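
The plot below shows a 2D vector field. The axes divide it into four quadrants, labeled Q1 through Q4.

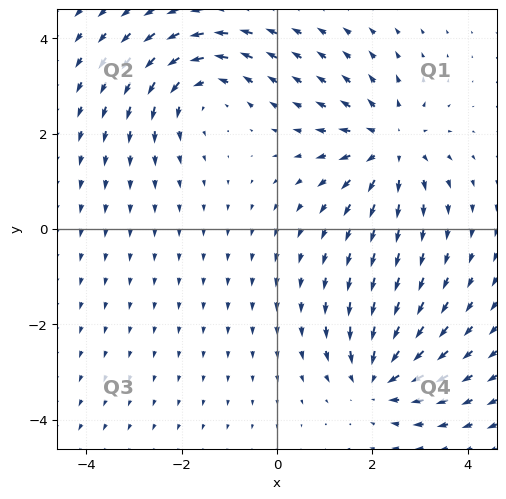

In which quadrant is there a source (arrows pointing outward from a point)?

Q1

The source sits at approximately (2.4, 1.8), which lies in quadrant Q1. The divergence there is about +3, positive as expected for a source.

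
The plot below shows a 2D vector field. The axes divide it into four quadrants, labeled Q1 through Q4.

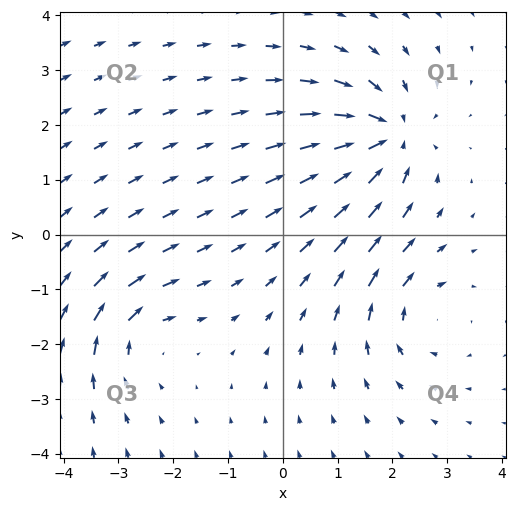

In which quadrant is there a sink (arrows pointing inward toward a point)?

The sink sits at approximately (1.9, 1.8), which lies in quadrant Q1. The divergence there is about -6, negative as expected for a sink.

Q1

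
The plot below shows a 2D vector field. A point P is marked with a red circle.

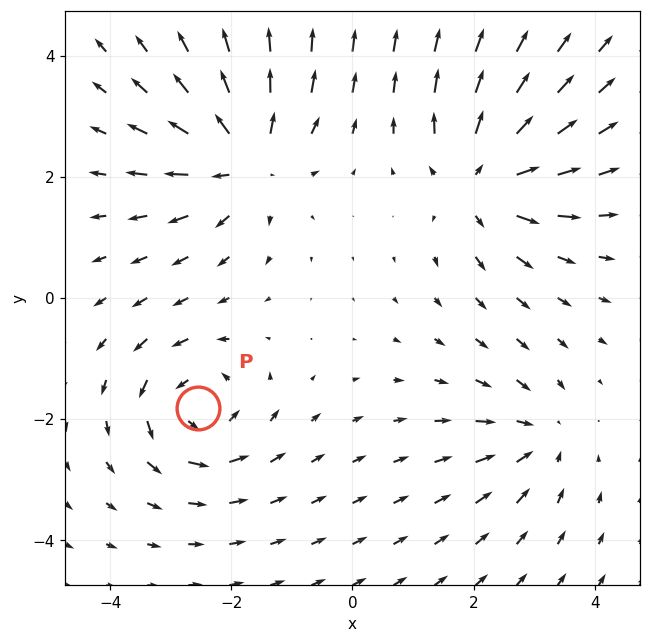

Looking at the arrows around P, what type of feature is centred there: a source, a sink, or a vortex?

At P (-2.5, -1.8) the arrows circulate counterclockwise. Divergence ≈0, curl about +6 — near-zero divergence with nonzero curl is a vortex.

vortex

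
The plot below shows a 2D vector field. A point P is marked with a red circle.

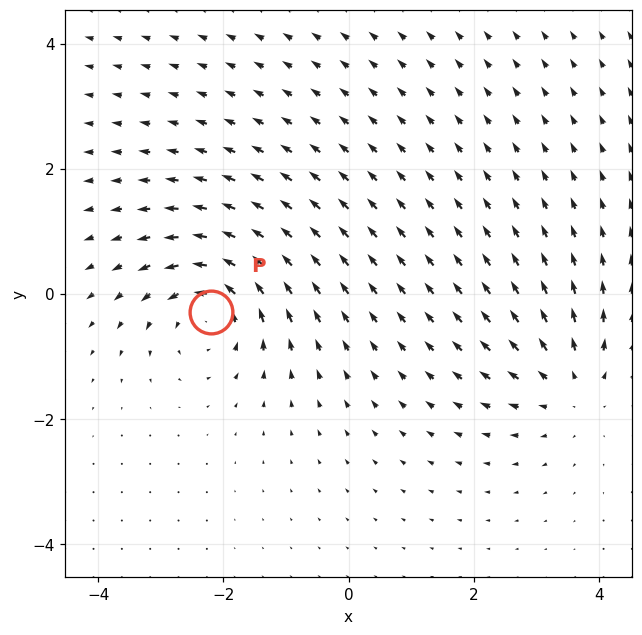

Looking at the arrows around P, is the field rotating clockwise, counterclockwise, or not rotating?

Near P at (-2.2, -0.3) the arrows circulate counterclockwise. The curl (z-component) there is about +5; positive curl means counterclockwise rotation.

counterclockwise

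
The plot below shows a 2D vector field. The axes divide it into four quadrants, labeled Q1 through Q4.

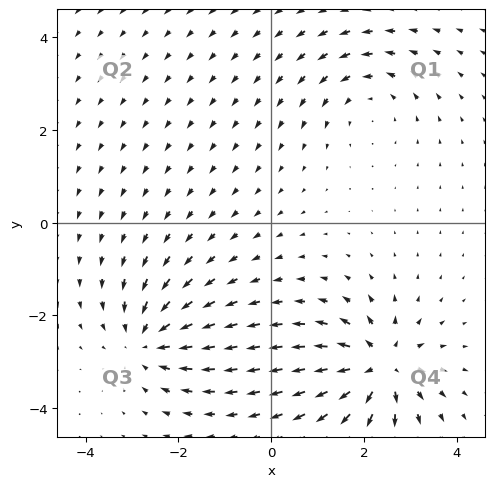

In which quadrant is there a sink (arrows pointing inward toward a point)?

The sink sits at approximately (-2.7, -2.5), which lies in quadrant Q3. The divergence there is about -4, negative as expected for a sink.

Q3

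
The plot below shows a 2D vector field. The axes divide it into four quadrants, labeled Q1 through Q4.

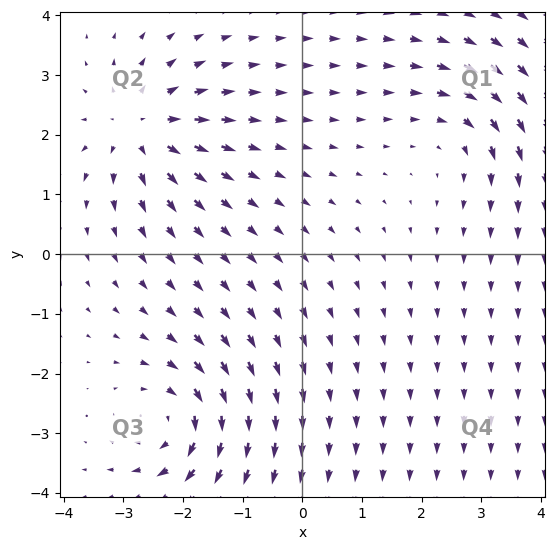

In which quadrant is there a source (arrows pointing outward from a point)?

Q2

The source sits at approximately (-2.7, 2.1), which lies in quadrant Q2. The divergence there is about +4, positive as expected for a source.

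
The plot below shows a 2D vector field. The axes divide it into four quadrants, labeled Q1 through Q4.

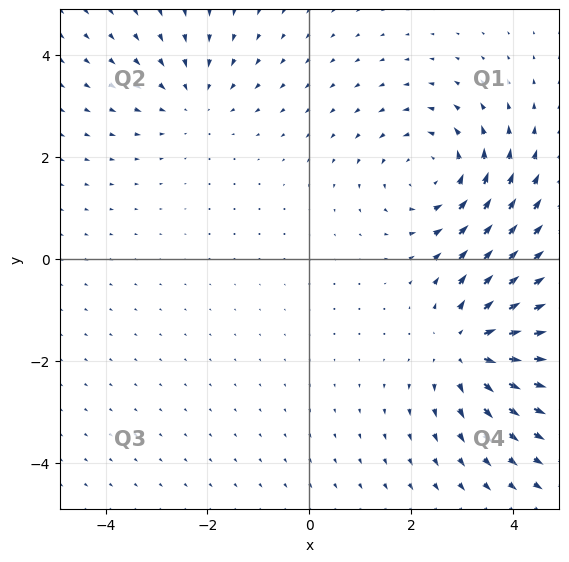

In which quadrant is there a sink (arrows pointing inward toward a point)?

The sink sits at approximately (-2.3, 3.1), which lies in quadrant Q2. The divergence there is about -3, negative as expected for a sink.

Q2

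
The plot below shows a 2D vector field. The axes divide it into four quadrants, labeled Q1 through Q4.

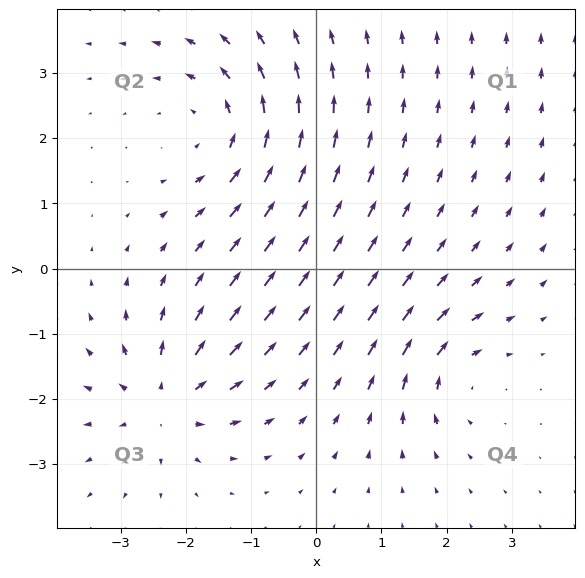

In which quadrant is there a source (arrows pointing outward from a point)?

Q3

The source sits at approximately (-2.3, -2.0), which lies in quadrant Q3. The divergence there is about +5, positive as expected for a source.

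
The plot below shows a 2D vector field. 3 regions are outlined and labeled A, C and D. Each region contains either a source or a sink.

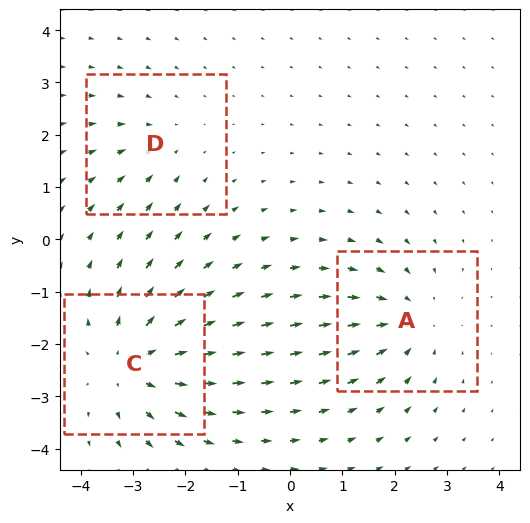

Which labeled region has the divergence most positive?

Divergence at each region's feature centre — A: about -3, C: about +4, D: about -2. Region C is most positive.

C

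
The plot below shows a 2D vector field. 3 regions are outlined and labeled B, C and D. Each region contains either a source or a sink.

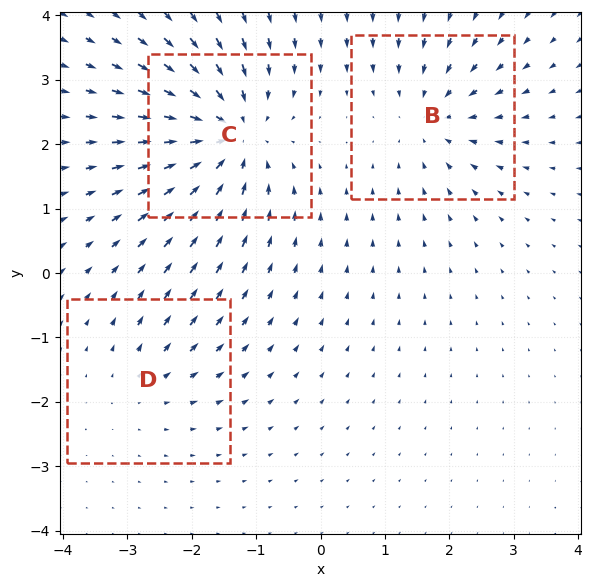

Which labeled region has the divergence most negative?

Divergence at each region's feature centre — B: about -3, C: about -6, D: about +2. Region C is most negative.

C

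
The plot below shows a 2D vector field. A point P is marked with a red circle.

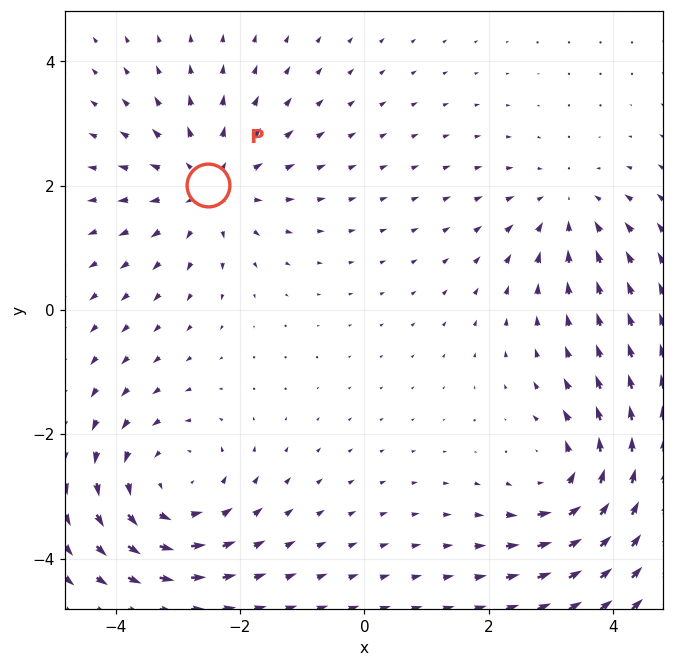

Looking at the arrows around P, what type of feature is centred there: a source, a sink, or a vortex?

At P (-2.5, 2.0) the arrows spread outward. Divergence about +4, curl ≈0 — positive divergence with near-zero curl is a source.

source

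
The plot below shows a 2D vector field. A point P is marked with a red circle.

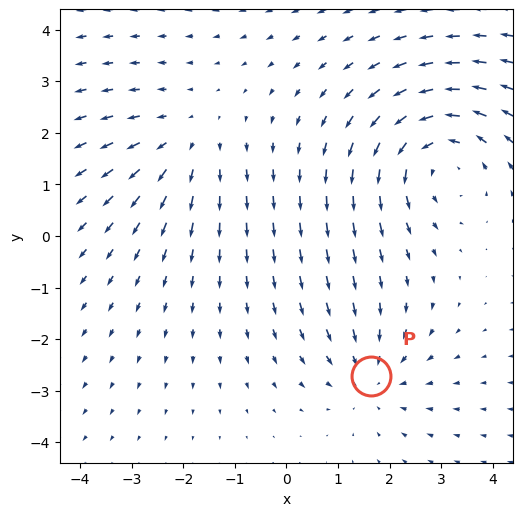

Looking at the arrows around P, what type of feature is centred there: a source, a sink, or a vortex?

sink

At P (1.6, -2.7) the arrows converge inward. Divergence about -2, curl ≈0 — negative divergence with near-zero curl is a sink.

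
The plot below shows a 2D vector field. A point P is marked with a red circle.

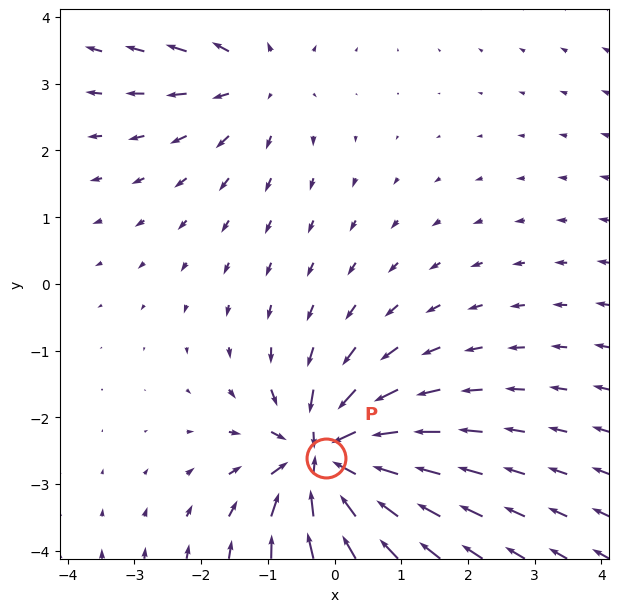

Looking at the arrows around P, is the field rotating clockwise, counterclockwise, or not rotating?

Near P at (-0.1, -2.6) the arrows show no circulation. The curl there is ≈0.

not rotating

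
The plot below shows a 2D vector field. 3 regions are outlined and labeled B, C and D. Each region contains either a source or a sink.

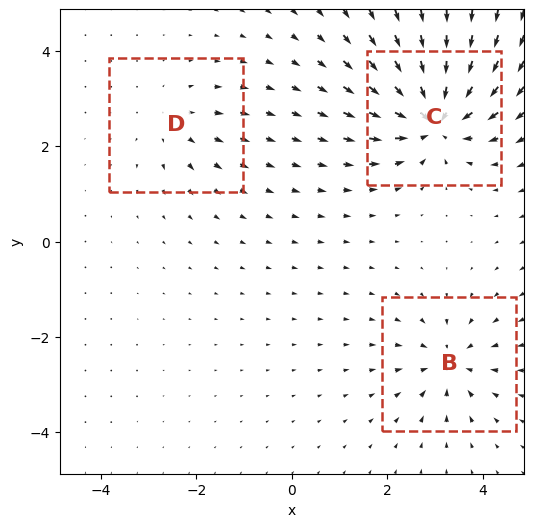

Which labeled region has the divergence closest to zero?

Divergence at each region's feature centre — B: about -4, C: about -6, D: about +3. Region D is closest to zero.

D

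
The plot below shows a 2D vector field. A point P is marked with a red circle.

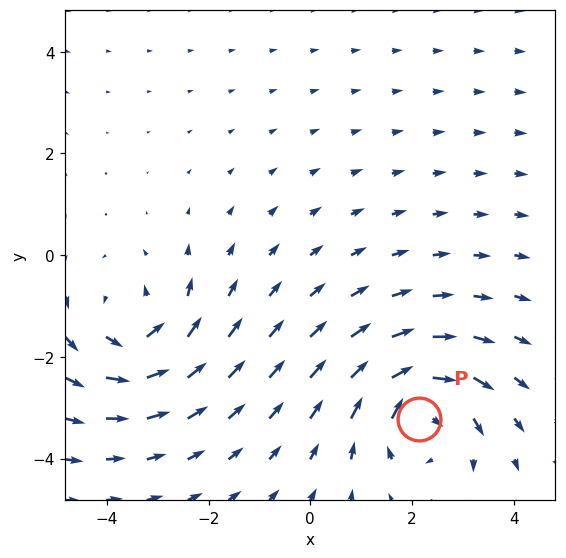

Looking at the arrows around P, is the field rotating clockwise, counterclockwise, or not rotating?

clockwise

Near P at (2.1, -3.2) the arrows circulate clockwise. The curl (z-component) there is about -5; negative curl means clockwise rotation.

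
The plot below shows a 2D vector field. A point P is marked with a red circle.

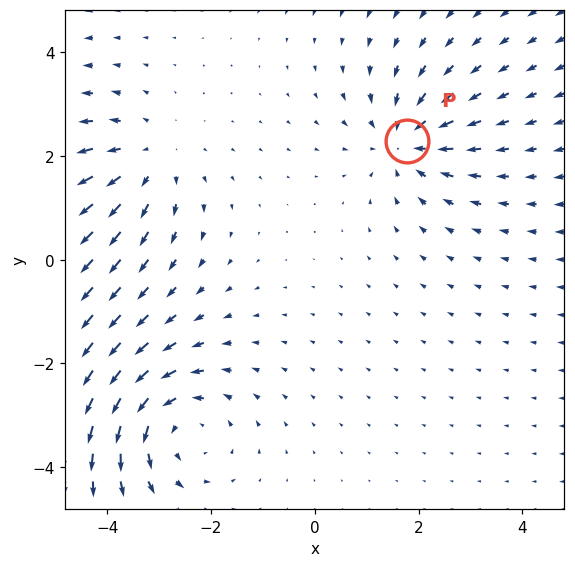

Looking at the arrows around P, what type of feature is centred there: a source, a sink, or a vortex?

sink

At P (1.8, 2.3) the arrows converge inward. Divergence about -4, curl ≈0 — negative divergence with near-zero curl is a sink.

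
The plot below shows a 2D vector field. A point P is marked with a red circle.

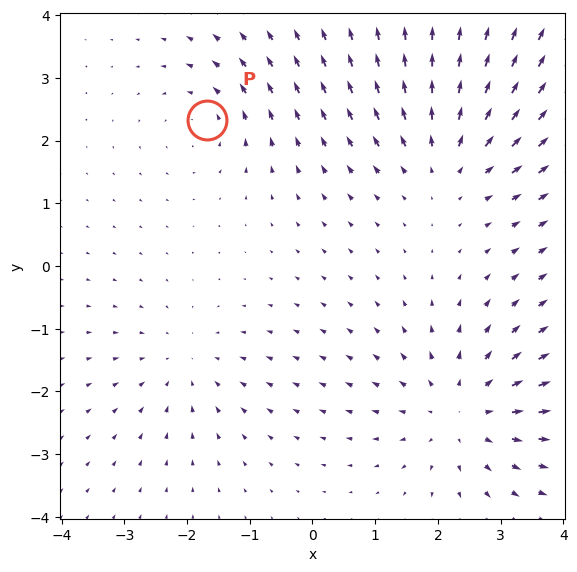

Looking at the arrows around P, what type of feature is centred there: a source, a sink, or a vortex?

At P (-1.7, 2.3) the arrows circulate counterclockwise. Divergence ≈0, curl about +3 — near-zero divergence with nonzero curl is a vortex.

vortex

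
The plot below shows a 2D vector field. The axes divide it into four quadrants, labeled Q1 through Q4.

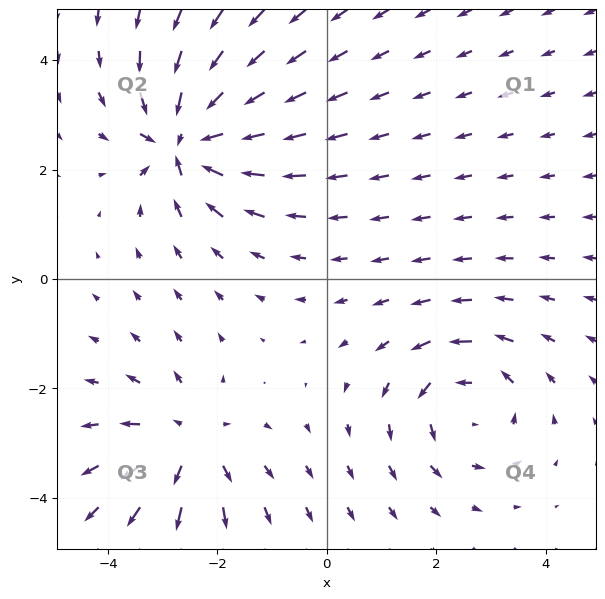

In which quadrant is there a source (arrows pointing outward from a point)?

Q3

The source sits at approximately (-2.5, -3.0), which lies in quadrant Q3. The divergence there is about +4, positive as expected for a source.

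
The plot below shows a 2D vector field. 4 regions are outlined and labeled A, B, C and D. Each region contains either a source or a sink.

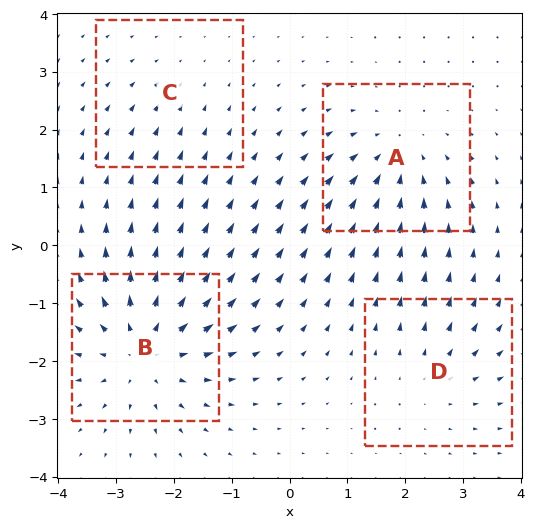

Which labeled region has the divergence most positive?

B

Divergence at each region's feature centre — A: about -4, B: about +6, C: about -2, D: about +3. Region B is most positive.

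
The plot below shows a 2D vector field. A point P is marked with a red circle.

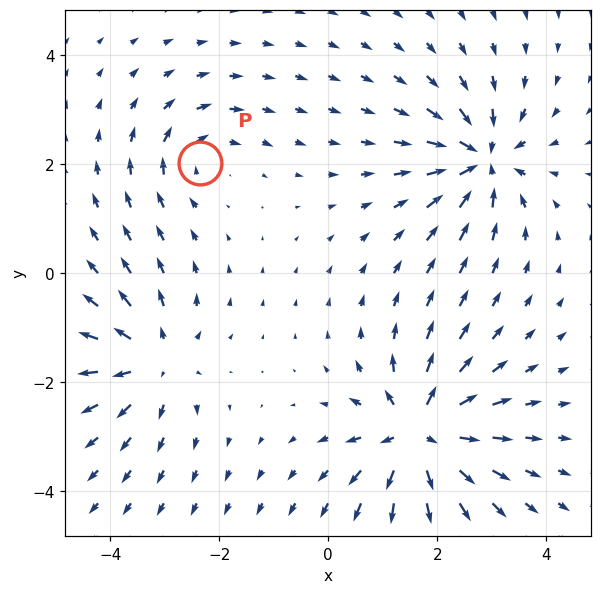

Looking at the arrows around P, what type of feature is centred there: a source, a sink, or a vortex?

At P (-2.3, 2.0) the arrows circulate clockwise. Divergence ≈0, curl about -3 — near-zero divergence with nonzero curl is a vortex.

vortex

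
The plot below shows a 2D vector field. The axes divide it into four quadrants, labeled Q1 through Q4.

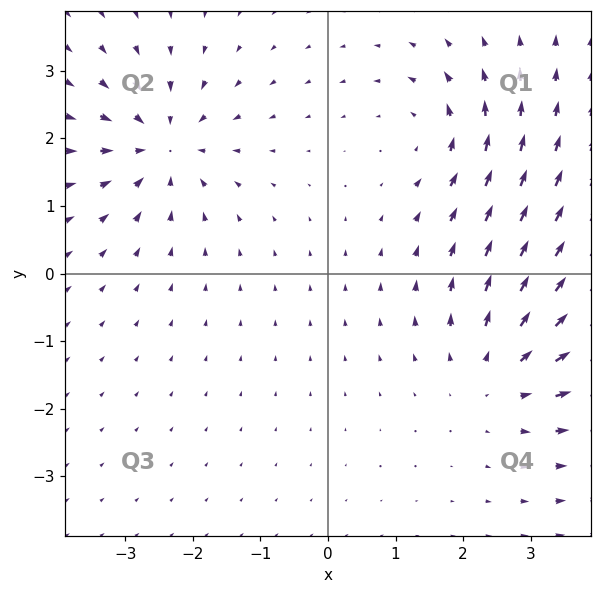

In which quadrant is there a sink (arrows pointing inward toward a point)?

Q2

The sink sits at approximately (-2.4, 1.9), which lies in quadrant Q2. The divergence there is about -5, negative as expected for a sink.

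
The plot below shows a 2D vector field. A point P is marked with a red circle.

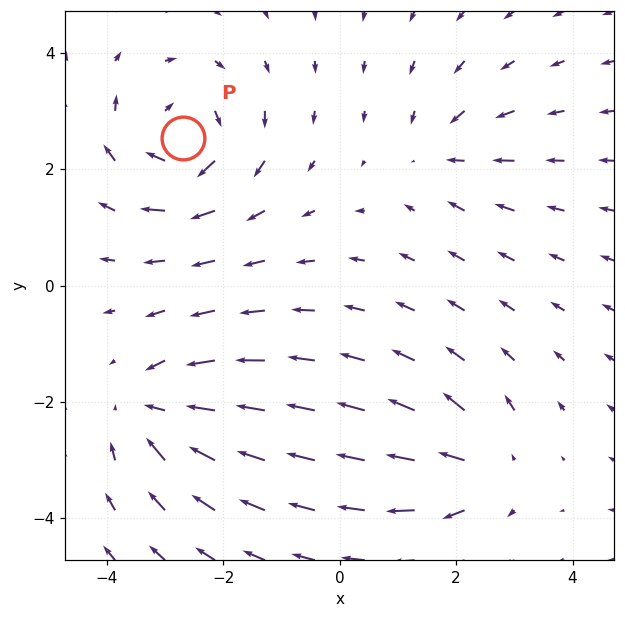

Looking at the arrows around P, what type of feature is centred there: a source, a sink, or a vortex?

vortex

At P (-2.7, 2.5) the arrows circulate clockwise. Divergence ≈0, curl about -5 — near-zero divergence with nonzero curl is a vortex.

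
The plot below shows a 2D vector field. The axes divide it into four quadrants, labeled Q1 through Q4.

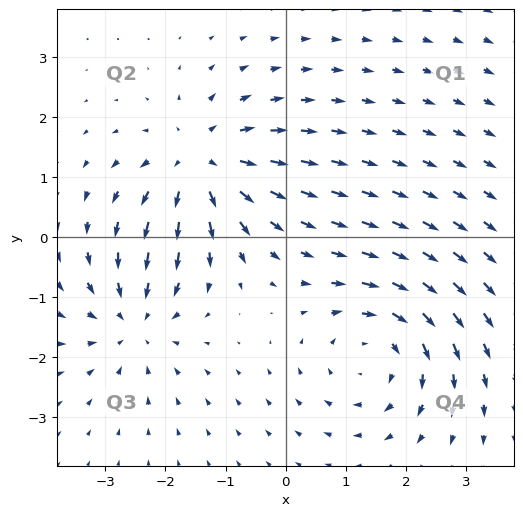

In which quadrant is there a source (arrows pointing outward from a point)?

Q2

The source sits at approximately (-1.4, 1.2), which lies in quadrant Q2. The divergence there is about +4, positive as expected for a source.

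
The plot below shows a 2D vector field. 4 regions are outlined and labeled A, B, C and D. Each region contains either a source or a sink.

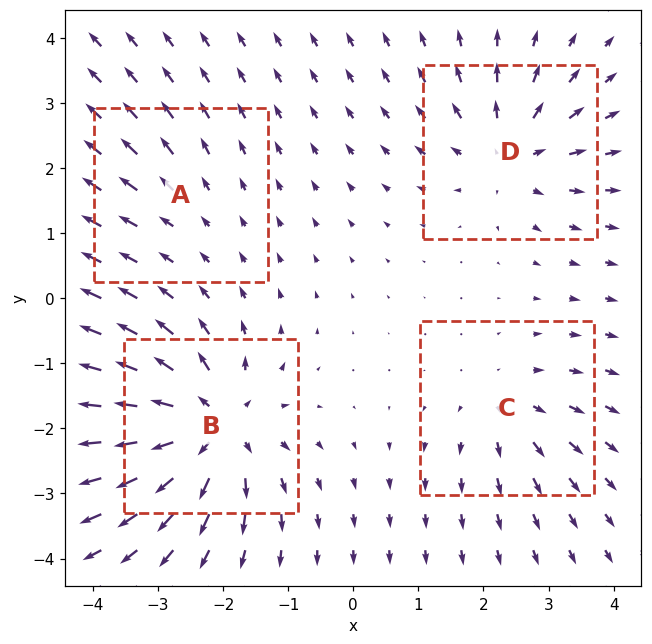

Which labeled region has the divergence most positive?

B

Divergence at each region's feature centre — A: about +2, B: about +8, C: about +4, D: about +5. Region B is most positive.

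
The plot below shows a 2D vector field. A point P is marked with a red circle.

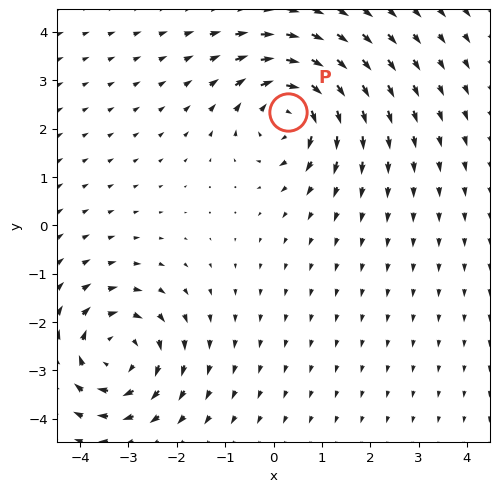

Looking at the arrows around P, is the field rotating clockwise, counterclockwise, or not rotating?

Near P at (0.3, 2.3) the arrows circulate clockwise. The curl (z-component) there is about -6; negative curl means clockwise rotation.

clockwise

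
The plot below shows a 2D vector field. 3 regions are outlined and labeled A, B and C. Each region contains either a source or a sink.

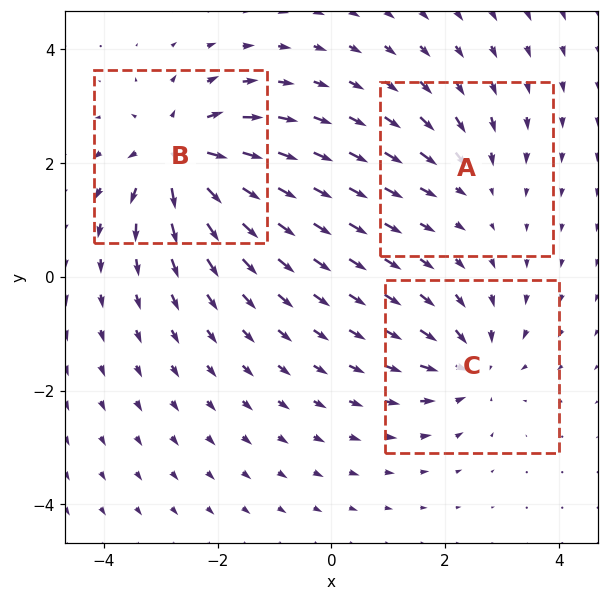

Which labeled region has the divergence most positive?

B

Divergence at each region's feature centre — A: about -2, B: about +5, C: about -4. Region B is most positive.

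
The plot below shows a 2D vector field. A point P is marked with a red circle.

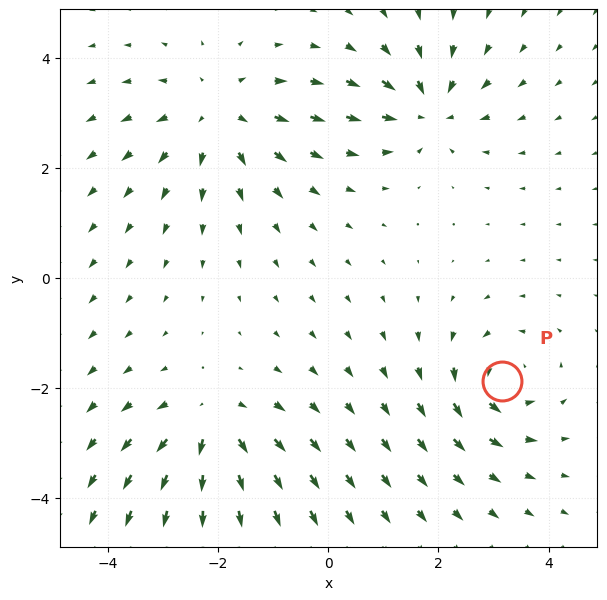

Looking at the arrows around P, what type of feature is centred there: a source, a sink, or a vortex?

vortex

At P (3.2, -1.9) the arrows circulate counterclockwise. Divergence ≈0, curl about +5 — near-zero divergence with nonzero curl is a vortex.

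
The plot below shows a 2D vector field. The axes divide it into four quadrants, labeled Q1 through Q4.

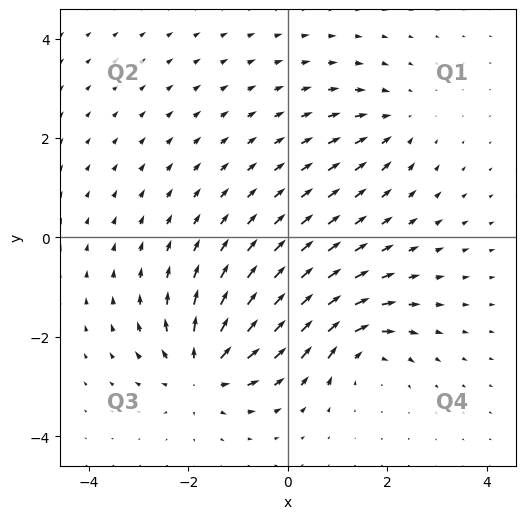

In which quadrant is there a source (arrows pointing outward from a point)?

The source sits at approximately (-1.7, -2.7), which lies in quadrant Q3. The divergence there is about +6, positive as expected for a source.

Q3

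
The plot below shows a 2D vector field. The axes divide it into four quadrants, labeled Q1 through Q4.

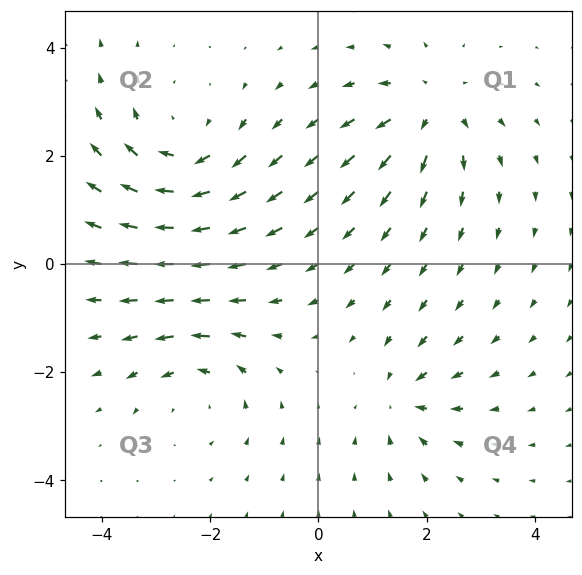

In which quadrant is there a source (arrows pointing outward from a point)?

The source sits at approximately (2.1, 2.9), which lies in quadrant Q1. The divergence there is about +4, positive as expected for a source.

Q1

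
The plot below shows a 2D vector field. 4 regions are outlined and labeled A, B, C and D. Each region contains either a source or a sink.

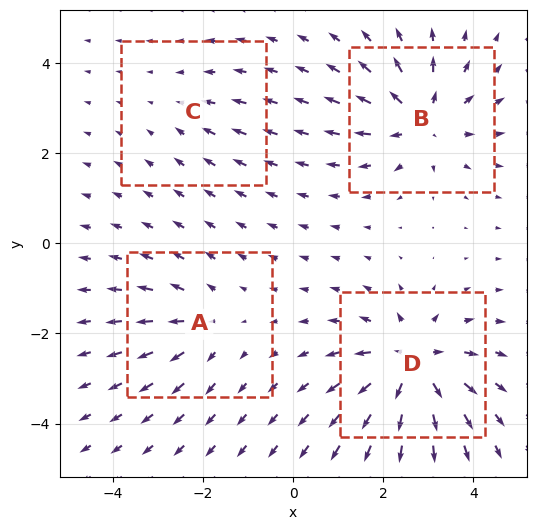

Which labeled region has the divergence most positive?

D

Divergence at each region's feature centre — A: about +3, B: about +6, C: about -2, D: about +7. Region D is most positive.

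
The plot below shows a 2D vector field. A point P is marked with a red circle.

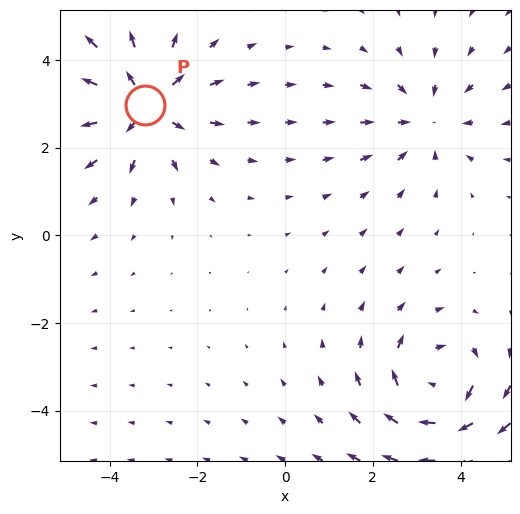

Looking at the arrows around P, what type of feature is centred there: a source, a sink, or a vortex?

source

At P (-3.2, 3.0) the arrows spread outward. Divergence about +4, curl ≈0 — positive divergence with near-zero curl is a source.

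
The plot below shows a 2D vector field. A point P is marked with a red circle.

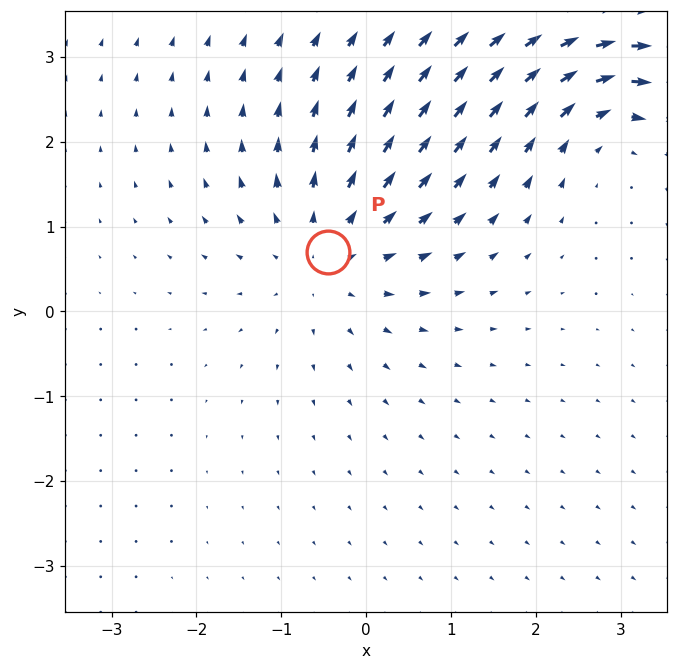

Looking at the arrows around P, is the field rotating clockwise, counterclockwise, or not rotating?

Near P at (-0.4, 0.7) the arrows show no circulation. The curl there is ≈0.

not rotating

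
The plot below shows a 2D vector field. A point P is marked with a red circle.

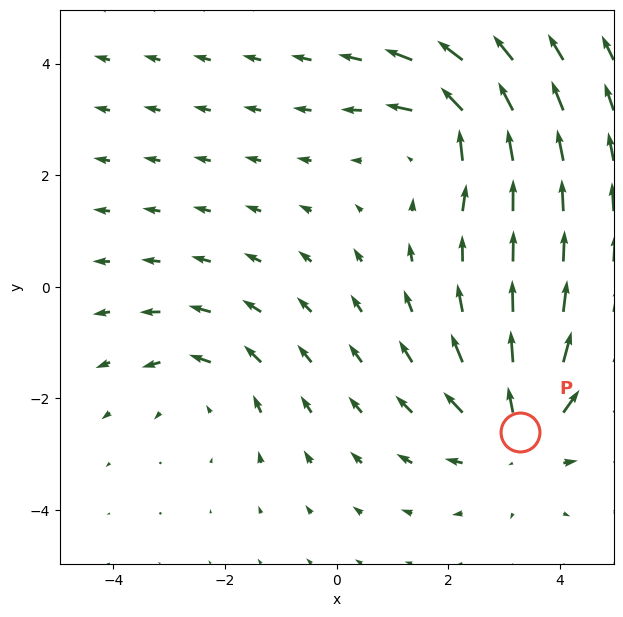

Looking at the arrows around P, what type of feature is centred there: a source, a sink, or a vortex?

source

At P (3.3, -2.6) the arrows spread outward. Divergence about +4, curl ≈0 — positive divergence with near-zero curl is a source.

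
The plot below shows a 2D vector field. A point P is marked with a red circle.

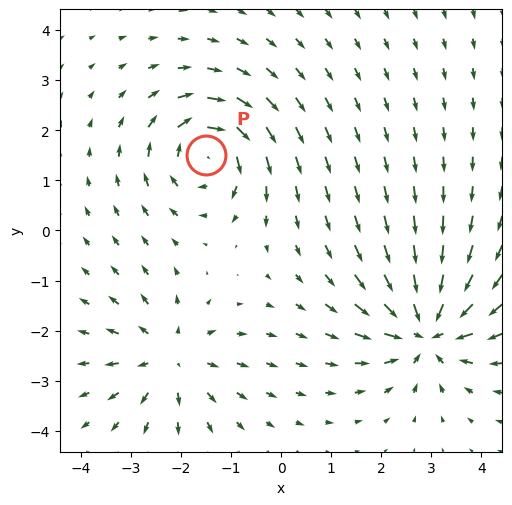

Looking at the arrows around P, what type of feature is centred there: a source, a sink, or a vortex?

vortex

At P (-1.5, 1.5) the arrows circulate clockwise. Divergence ≈0, curl about -5 — near-zero divergence with nonzero curl is a vortex.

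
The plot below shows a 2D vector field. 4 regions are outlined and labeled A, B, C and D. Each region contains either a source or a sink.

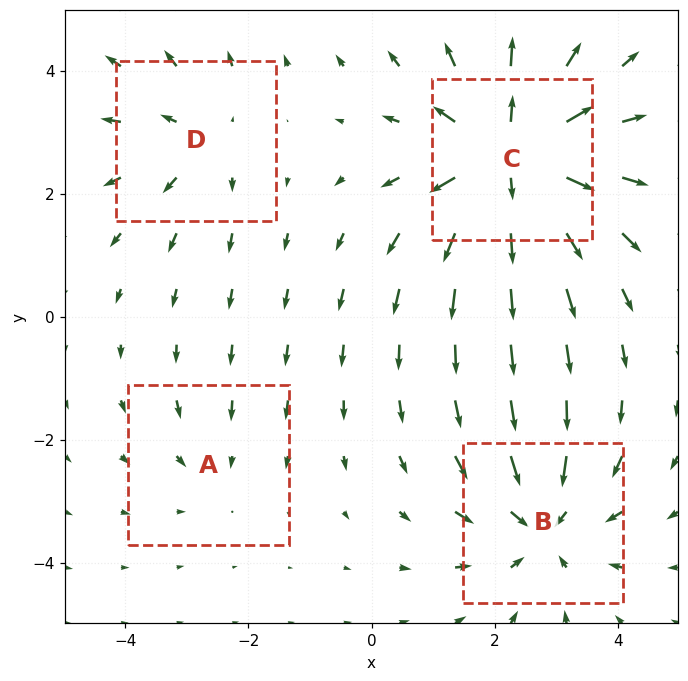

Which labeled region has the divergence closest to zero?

Divergence at each region's feature centre — A: about -2, B: about -4, C: about +7, D: about +3. Region A is closest to zero.

A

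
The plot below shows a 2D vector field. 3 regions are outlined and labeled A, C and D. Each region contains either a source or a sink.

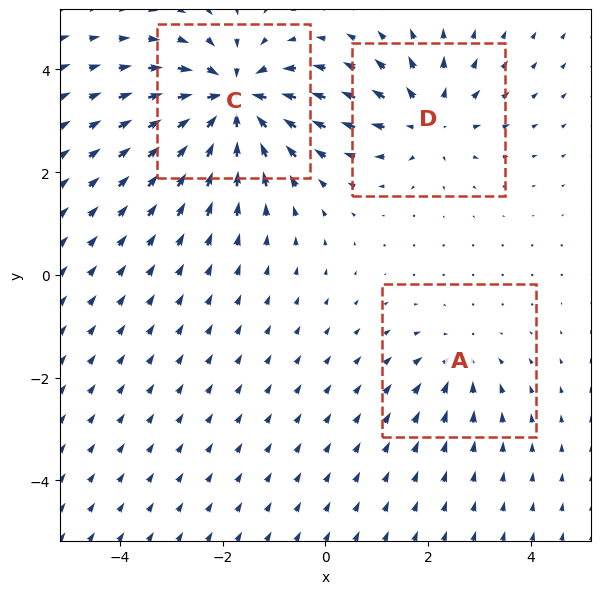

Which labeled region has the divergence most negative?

Divergence at each region's feature centre — A: about -2, C: about -6, D: about +3. Region C is most negative.

C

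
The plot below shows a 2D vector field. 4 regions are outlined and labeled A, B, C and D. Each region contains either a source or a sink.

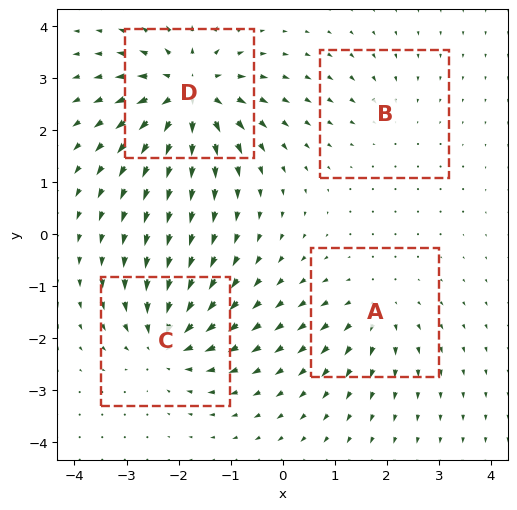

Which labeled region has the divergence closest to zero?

Divergence at each region's feature centre — A: about +4, B: about -2, C: about -6, D: about +9. Region B is closest to zero.

B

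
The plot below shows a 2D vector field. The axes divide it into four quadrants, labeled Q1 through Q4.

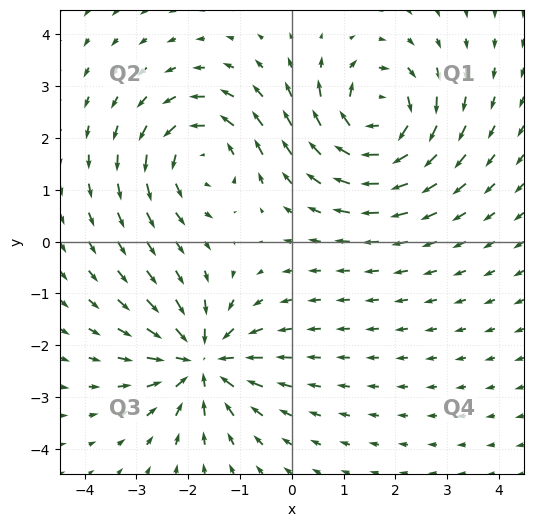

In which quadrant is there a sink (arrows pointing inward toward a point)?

The sink sits at approximately (-1.7, -2.3), which lies in quadrant Q3. The divergence there is about -5, negative as expected for a sink.

Q3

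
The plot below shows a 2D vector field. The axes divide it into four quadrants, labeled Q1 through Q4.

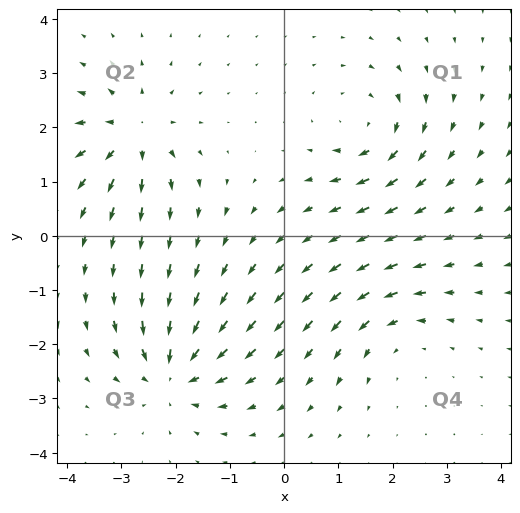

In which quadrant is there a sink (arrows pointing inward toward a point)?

The sink sits at approximately (-2.0, -2.5), which lies in quadrant Q3. The divergence there is about -5, negative as expected for a sink.

Q3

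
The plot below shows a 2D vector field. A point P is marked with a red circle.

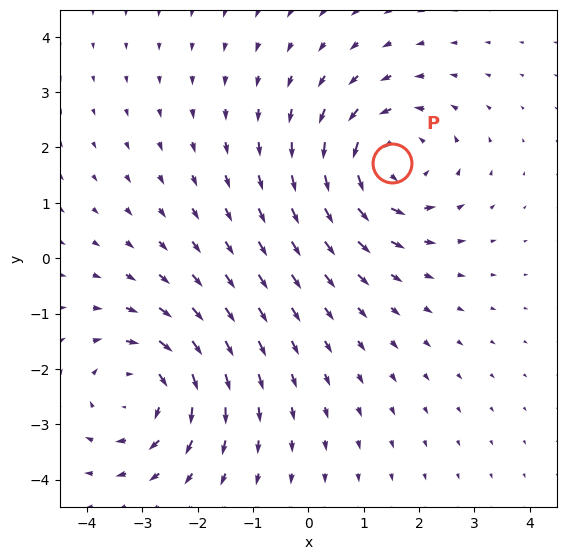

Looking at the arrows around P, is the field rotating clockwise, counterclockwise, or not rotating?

counterclockwise

Near P at (1.5, 1.7) the arrows circulate counterclockwise. The curl (z-component) there is about +4; positive curl means counterclockwise rotation.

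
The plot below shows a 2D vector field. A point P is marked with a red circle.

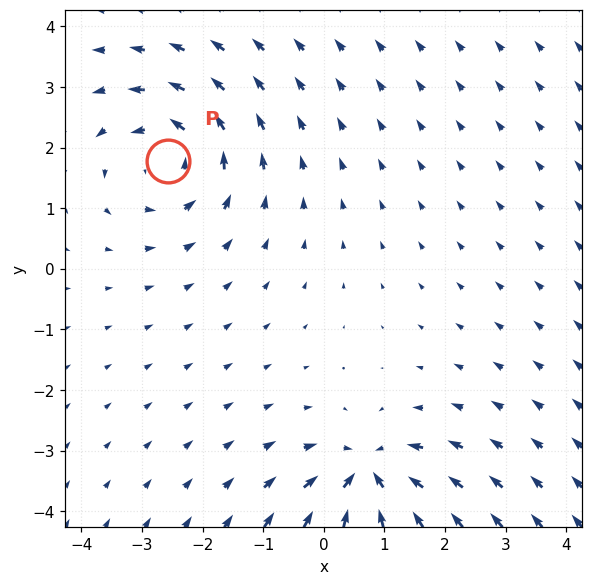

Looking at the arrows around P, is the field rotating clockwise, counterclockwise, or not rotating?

Near P at (-2.6, 1.8) the arrows circulate counterclockwise. The curl (z-component) there is about +3; positive curl means counterclockwise rotation.

counterclockwise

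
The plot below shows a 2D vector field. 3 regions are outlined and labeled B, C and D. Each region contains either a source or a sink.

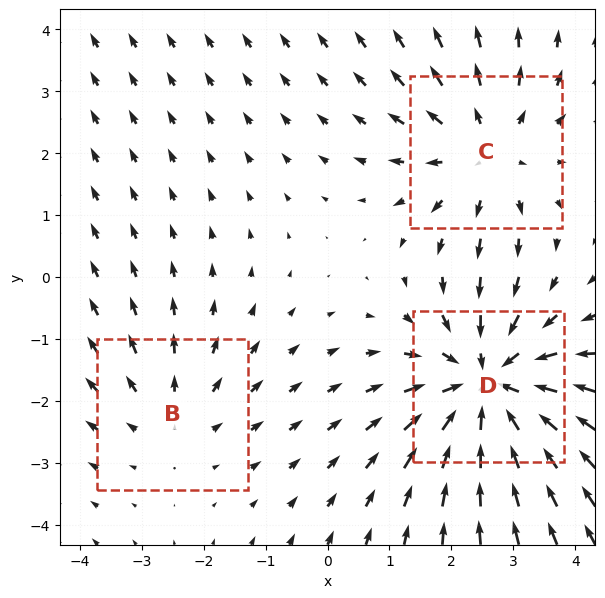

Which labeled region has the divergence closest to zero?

Divergence at each region's feature centre — B: about +2, C: about +3, D: about -4. Region B is closest to zero.

B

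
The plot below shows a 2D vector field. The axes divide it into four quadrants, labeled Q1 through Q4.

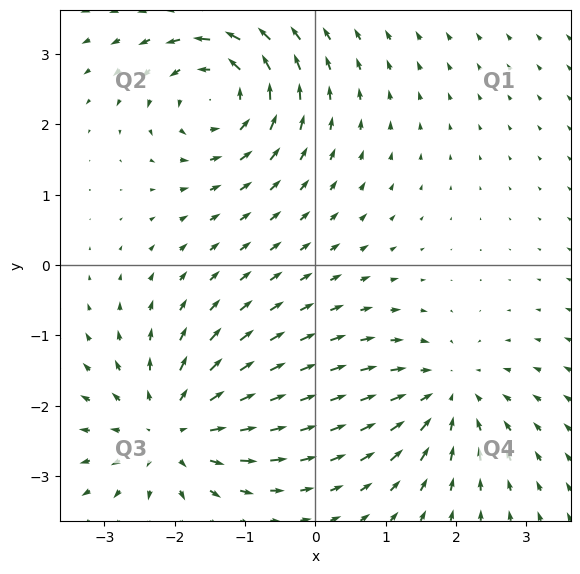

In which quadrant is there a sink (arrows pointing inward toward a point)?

Q4

The sink sits at approximately (1.9, -1.8), which lies in quadrant Q4. The divergence there is about -3, negative as expected for a sink.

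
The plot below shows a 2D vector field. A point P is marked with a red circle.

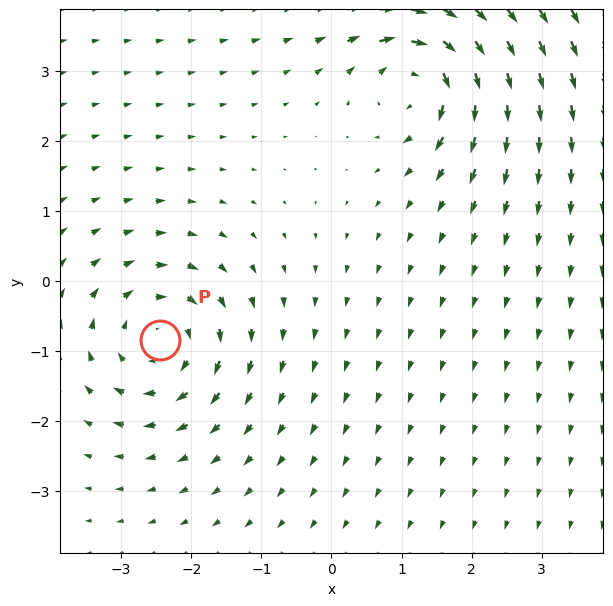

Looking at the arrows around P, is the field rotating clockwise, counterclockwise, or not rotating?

clockwise

Near P at (-2.5, -0.8) the arrows circulate clockwise. The curl (z-component) there is about -4; negative curl means clockwise rotation.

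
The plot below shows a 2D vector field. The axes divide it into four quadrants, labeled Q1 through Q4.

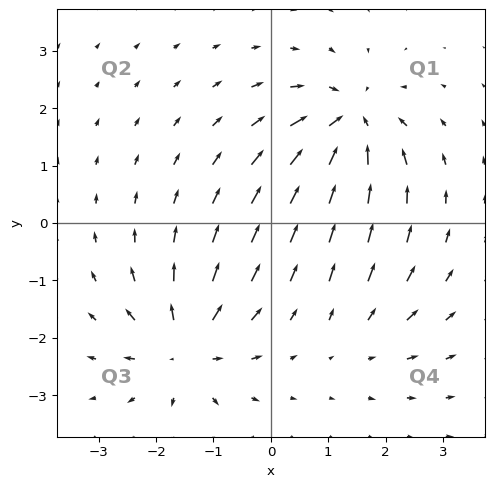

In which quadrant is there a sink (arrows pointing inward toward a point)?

The sink sits at approximately (1.4, 1.7), which lies in quadrant Q1. The divergence there is about -6, negative as expected for a sink.

Q1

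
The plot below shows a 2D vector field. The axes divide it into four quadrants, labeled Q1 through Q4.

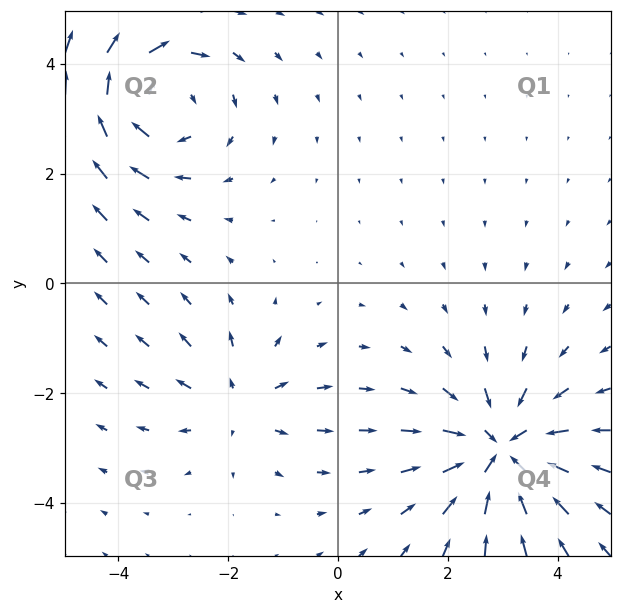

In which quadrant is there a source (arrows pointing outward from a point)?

Q3

The source sits at approximately (-1.8, -2.2), which lies in quadrant Q3. The divergence there is about +3, positive as expected for a source.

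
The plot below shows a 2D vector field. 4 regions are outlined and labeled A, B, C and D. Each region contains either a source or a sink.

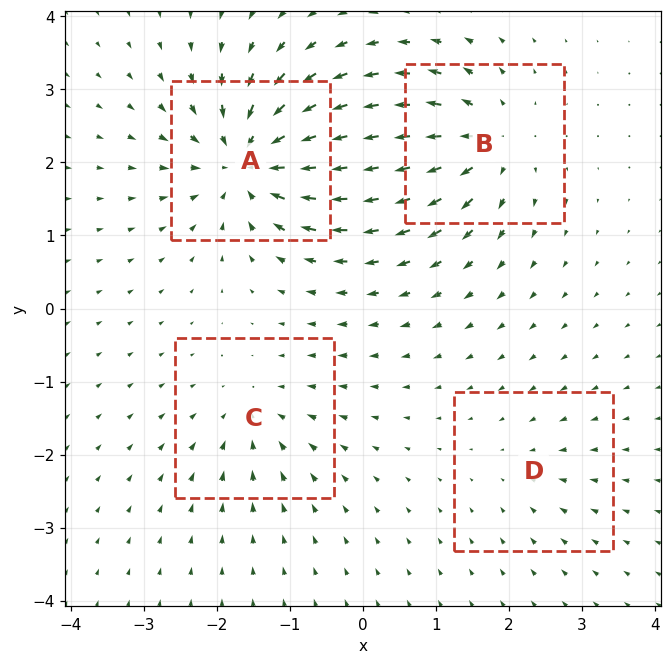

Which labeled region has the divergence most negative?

Divergence at each region's feature centre — A: about -9, B: about +6, C: about -4, D: about -2. Region A is most negative.

A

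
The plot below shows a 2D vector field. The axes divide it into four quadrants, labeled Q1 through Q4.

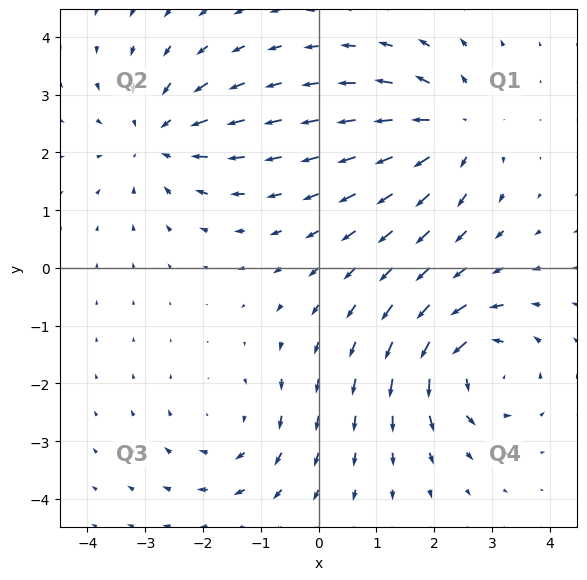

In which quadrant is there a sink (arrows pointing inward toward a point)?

The sink sits at approximately (-2.8, 2.2), which lies in quadrant Q2. The divergence there is about -4, negative as expected for a sink.

Q2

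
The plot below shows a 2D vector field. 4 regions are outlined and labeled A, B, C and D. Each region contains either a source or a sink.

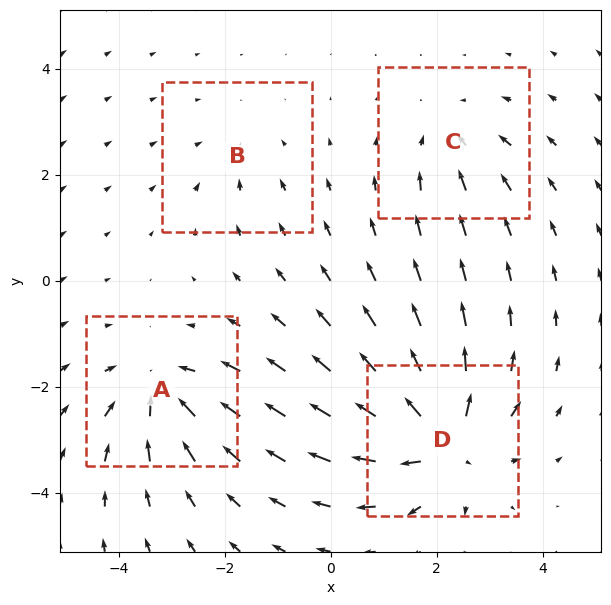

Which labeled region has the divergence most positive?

Divergence at each region's feature centre — A: about -5, B: about -2, C: about -3, D: about +7. Region D is most positive.

D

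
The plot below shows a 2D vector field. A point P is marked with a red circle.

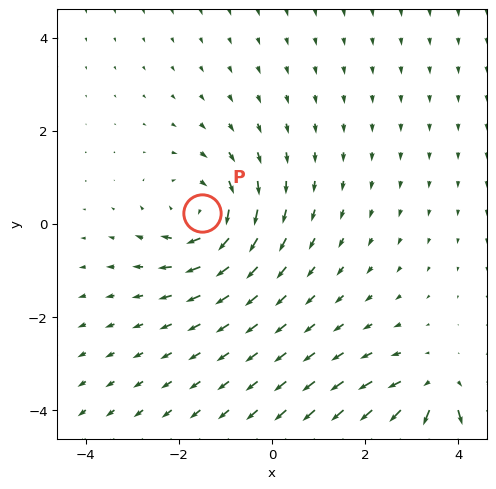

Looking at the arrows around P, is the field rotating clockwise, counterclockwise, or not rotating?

Near P at (-1.5, 0.2) the arrows circulate clockwise. The curl (z-component) there is about -3; negative curl means clockwise rotation.

clockwise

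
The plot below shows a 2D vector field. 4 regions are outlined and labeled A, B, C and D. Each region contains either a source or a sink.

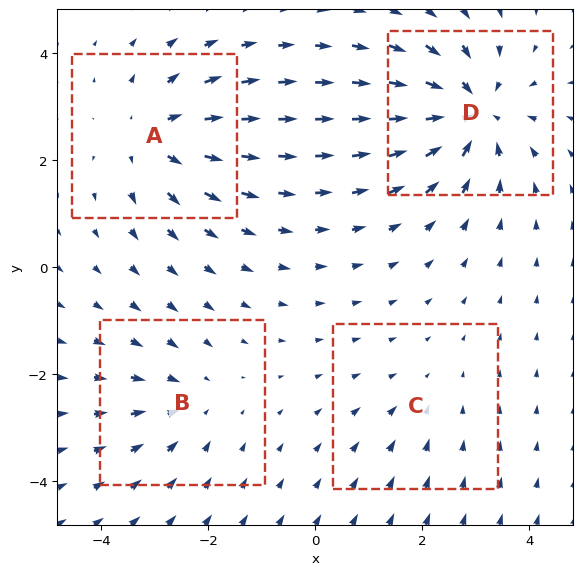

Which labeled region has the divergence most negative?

D

Divergence at each region's feature centre — A: about +5, B: about -3, C: about -2, D: about -6. Region D is most negative.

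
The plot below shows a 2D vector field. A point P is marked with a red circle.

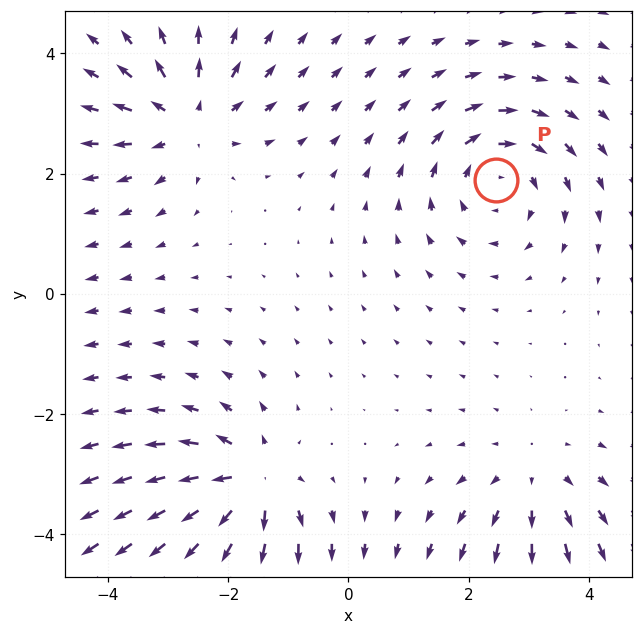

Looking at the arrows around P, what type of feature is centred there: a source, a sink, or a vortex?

At P (2.5, 1.9) the arrows circulate clockwise. Divergence ≈0, curl about -4 — near-zero divergence with nonzero curl is a vortex.

vortex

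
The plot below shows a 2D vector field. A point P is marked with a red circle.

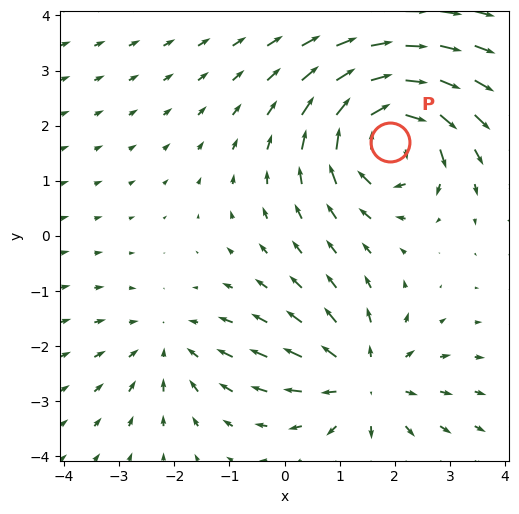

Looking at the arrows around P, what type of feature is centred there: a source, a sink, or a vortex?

At P (1.9, 1.7) the arrows circulate clockwise. Divergence ≈0, curl about -7 — near-zero divergence with nonzero curl is a vortex.

vortex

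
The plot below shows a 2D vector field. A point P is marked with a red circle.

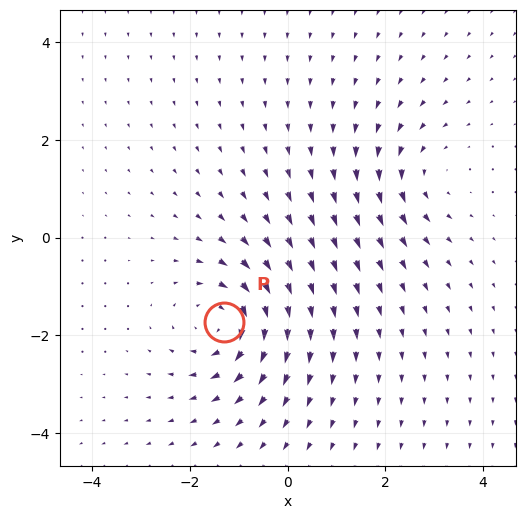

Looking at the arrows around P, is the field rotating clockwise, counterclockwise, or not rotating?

Near P at (-1.3, -1.7) the arrows circulate clockwise. The curl (z-component) there is about -5; negative curl means clockwise rotation.

clockwise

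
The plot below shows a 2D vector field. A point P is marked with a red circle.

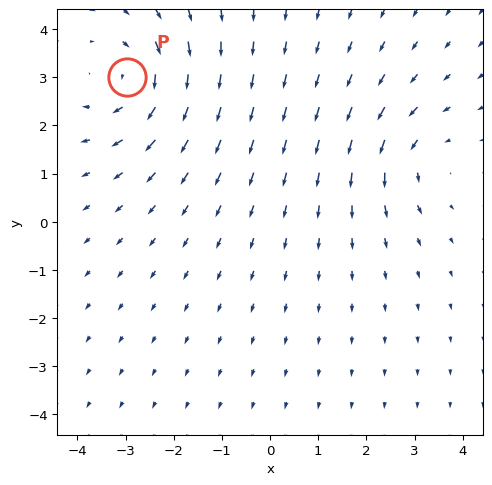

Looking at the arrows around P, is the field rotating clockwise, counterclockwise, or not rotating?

Near P at (-3.0, 3.0) the arrows circulate clockwise. The curl (z-component) there is about -4; negative curl means clockwise rotation.

clockwise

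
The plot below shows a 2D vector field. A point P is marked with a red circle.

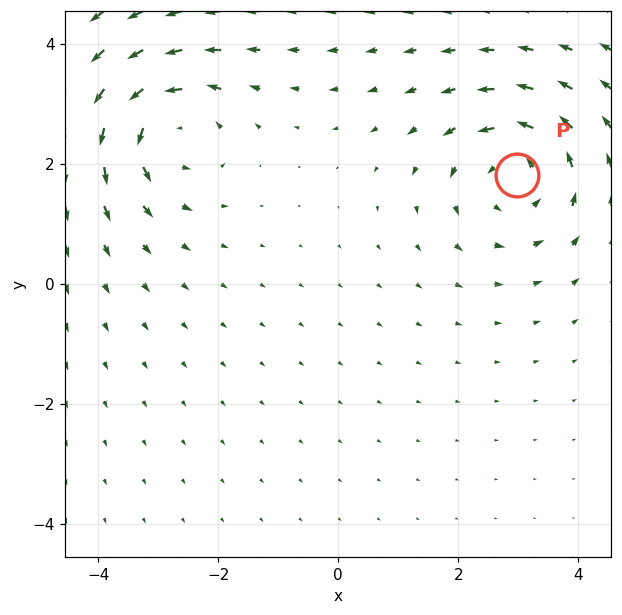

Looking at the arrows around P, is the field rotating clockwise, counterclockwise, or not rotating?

Near P at (3.0, 1.8) the arrows circulate counterclockwise. The curl (z-component) there is about +5; positive curl means counterclockwise rotation.

counterclockwise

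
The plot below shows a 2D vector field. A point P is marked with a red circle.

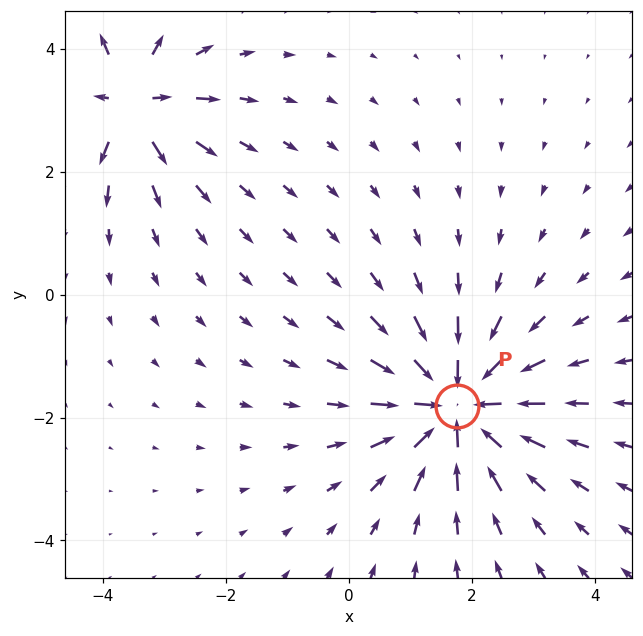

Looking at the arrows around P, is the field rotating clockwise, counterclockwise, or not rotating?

Near P at (1.8, -1.8) the arrows show no circulation. The curl there is ≈0.

not rotating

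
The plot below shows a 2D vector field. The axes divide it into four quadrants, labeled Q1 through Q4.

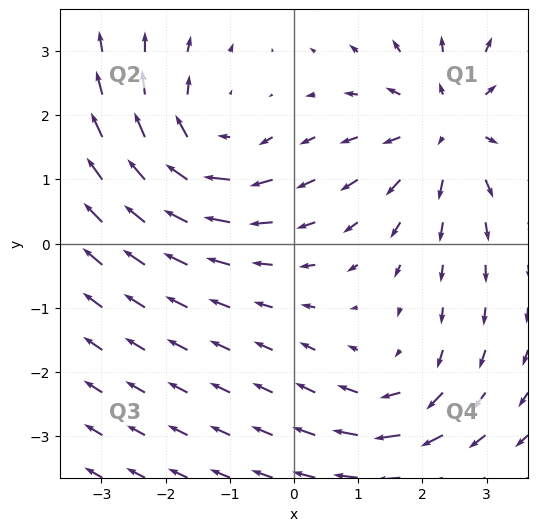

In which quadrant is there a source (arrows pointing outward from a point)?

The source sits at approximately (2.4, 1.8), which lies in quadrant Q1. The divergence there is about +4, positive as expected for a source.

Q1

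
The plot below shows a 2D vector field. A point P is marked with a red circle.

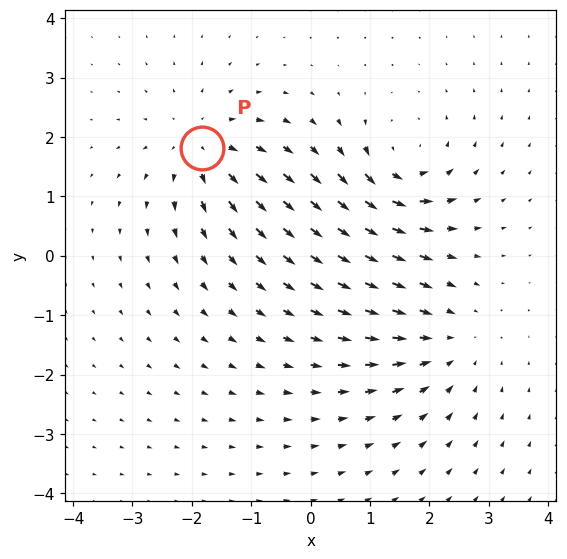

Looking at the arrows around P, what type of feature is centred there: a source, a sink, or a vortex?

At P (-1.8, 1.8) the arrows spread outward. Divergence about +4, curl ≈0 — positive divergence with near-zero curl is a source.

source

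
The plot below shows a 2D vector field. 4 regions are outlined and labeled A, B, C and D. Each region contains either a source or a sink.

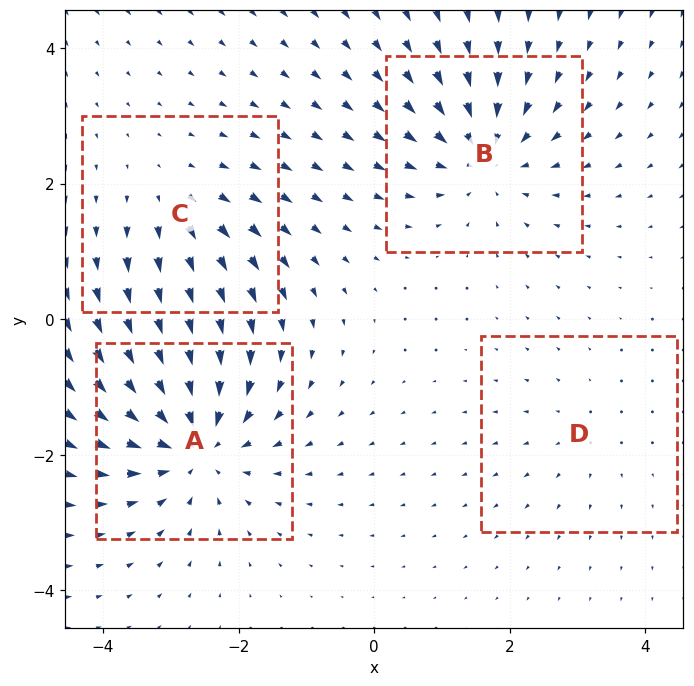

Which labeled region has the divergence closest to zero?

D

Divergence at each region's feature centre — A: about -6, B: about -5, C: about +3, D: about +2. Region D is closest to zero.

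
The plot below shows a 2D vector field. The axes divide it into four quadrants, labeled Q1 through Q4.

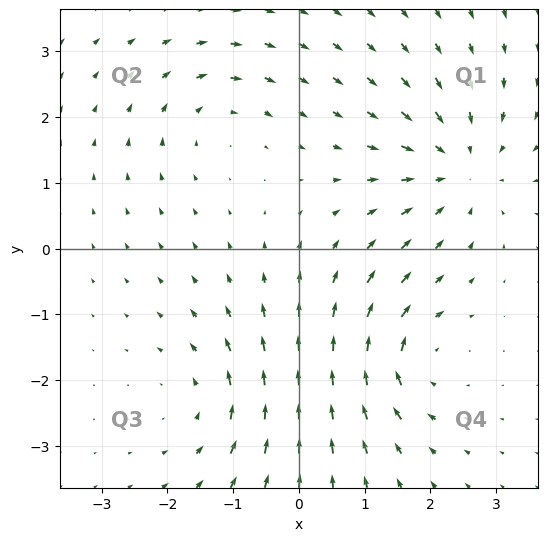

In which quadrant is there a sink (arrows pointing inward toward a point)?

The sink sits at approximately (2.4, 1.2), which lies in quadrant Q1. The divergence there is about -5, negative as expected for a sink.

Q1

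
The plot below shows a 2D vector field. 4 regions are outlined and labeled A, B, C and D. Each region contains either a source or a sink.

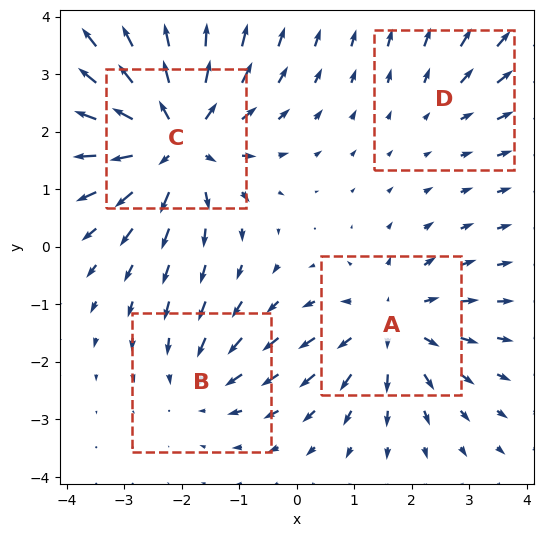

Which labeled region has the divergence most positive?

C

Divergence at each region's feature centre — A: about +4, B: about -3, C: about +7, D: about +2. Region C is most positive.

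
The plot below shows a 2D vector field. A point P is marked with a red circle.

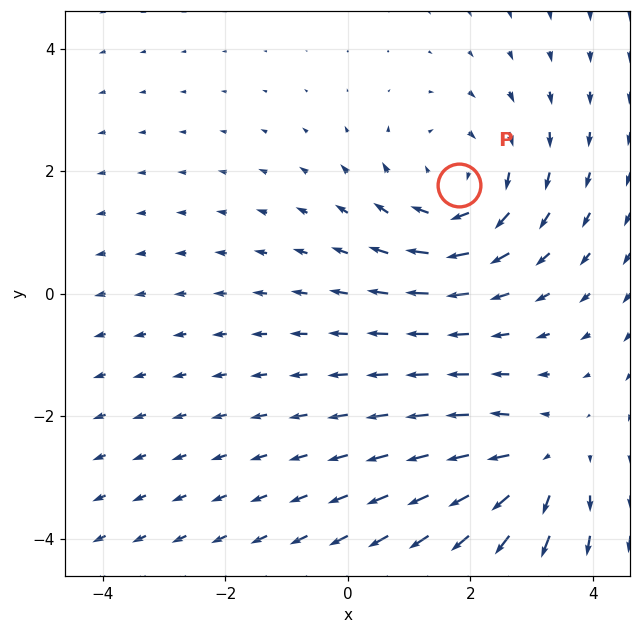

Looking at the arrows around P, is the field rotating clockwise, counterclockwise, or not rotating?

clockwise

Near P at (1.8, 1.8) the arrows circulate clockwise. The curl (z-component) there is about -3; negative curl means clockwise rotation.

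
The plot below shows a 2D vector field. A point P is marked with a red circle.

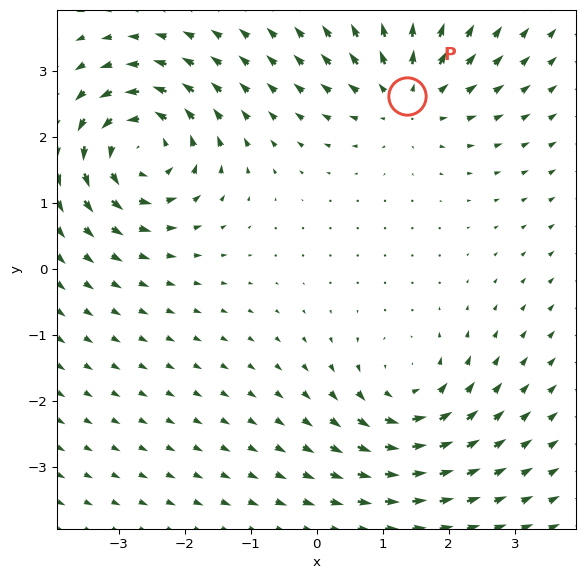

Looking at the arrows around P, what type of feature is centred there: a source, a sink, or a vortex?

source

At P (1.4, 2.6) the arrows spread outward. Divergence about +4, curl ≈0 — positive divergence with near-zero curl is a source.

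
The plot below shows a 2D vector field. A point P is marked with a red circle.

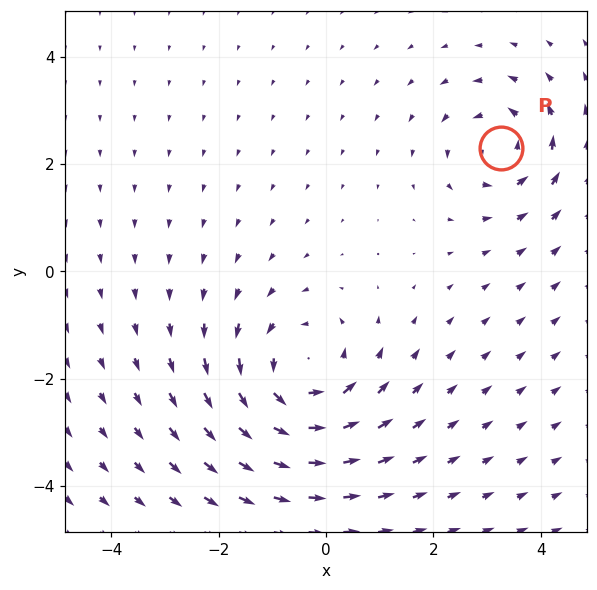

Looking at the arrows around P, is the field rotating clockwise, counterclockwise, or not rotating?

counterclockwise

Near P at (3.3, 2.3) the arrows circulate counterclockwise. The curl (z-component) there is about +4; positive curl means counterclockwise rotation.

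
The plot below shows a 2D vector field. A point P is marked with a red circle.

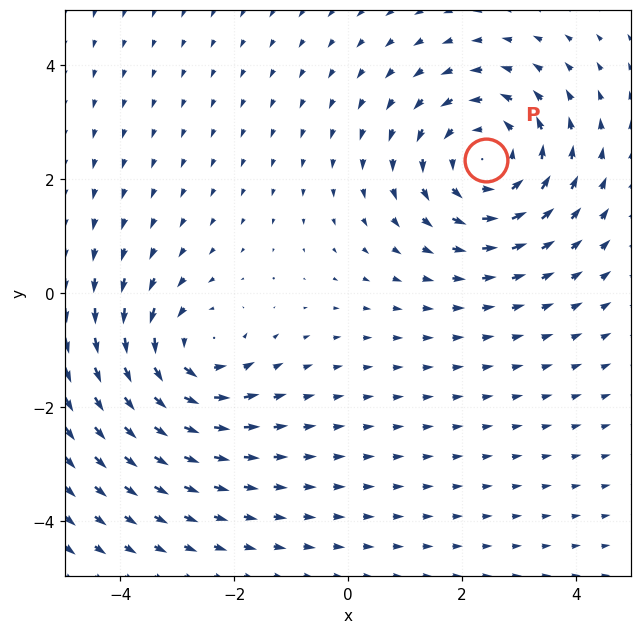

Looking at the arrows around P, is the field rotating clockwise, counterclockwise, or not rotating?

counterclockwise

Near P at (2.4, 2.3) the arrows circulate counterclockwise. The curl (z-component) there is about +4; positive curl means counterclockwise rotation.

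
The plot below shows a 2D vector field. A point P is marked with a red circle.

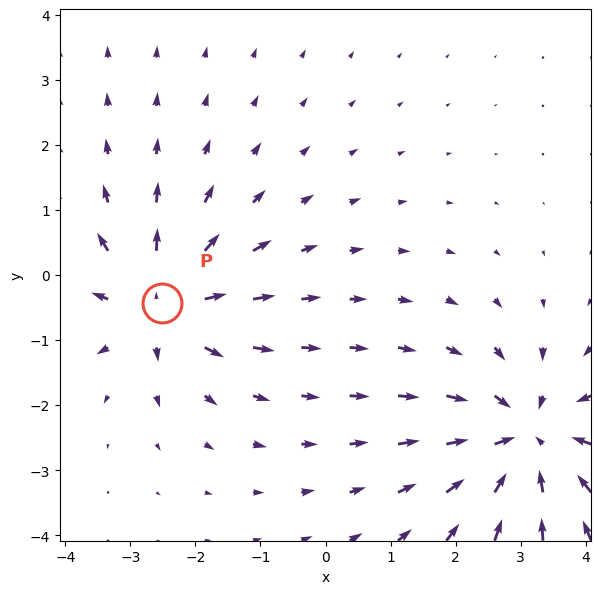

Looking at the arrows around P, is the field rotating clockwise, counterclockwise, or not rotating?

Near P at (-2.5, -0.4) the arrows show no circulation. The curl there is ≈0.

not rotating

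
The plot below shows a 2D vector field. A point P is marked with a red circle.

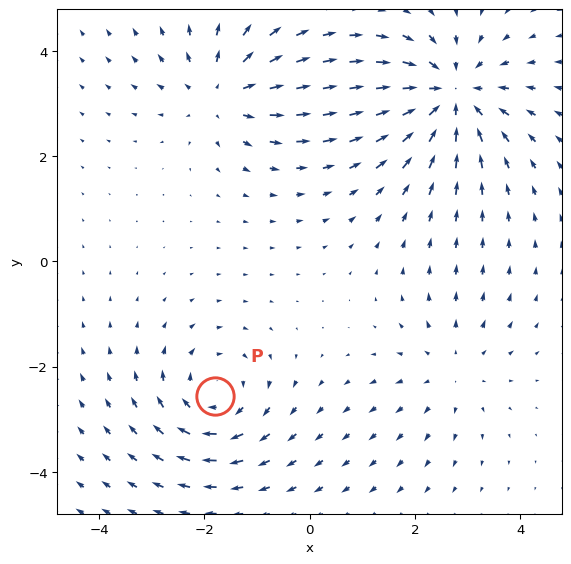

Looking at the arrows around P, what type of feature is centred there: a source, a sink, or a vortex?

vortex

At P (-1.8, -2.6) the arrows circulate clockwise. Divergence ≈0, curl about -4 — near-zero divergence with nonzero curl is a vortex.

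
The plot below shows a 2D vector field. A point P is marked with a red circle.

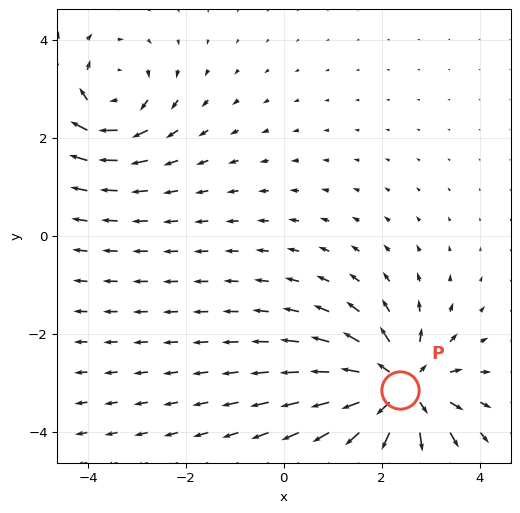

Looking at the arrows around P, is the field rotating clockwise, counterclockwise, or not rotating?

Near P at (2.4, -3.1) the arrows show no circulation. The curl there is ≈0.

not rotating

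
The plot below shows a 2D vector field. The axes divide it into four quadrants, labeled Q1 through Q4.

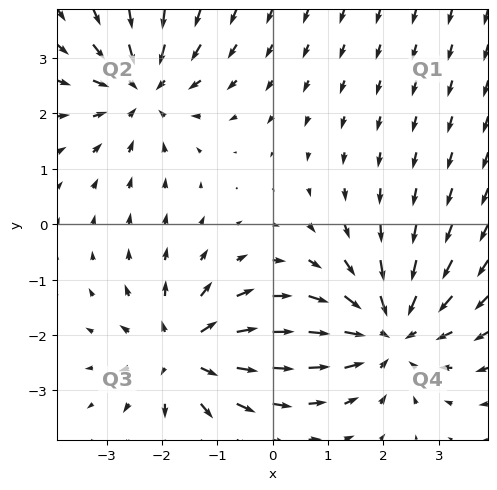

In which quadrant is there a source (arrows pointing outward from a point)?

Q3

The source sits at approximately (-1.6, -2.3), which lies in quadrant Q3. The divergence there is about +4, positive as expected for a source.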